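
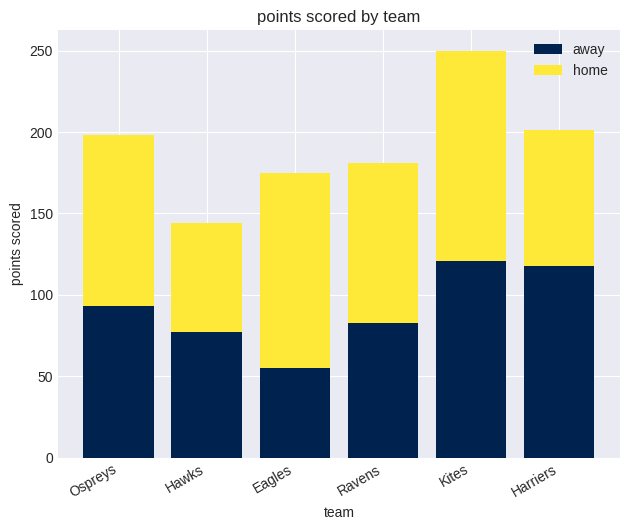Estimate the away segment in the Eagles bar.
away top ≈ 50, bottom ≈ 0; segment ≈ 50.

≈ 50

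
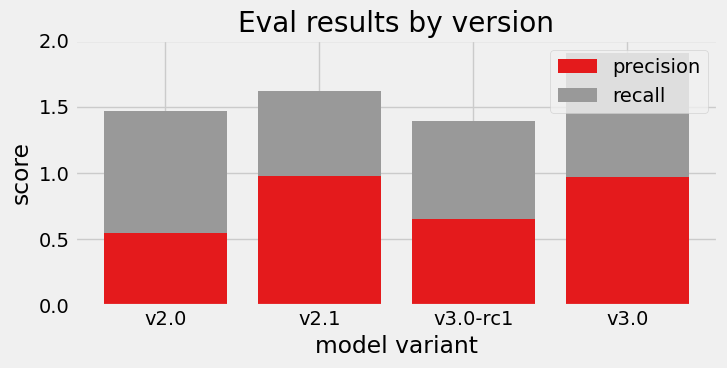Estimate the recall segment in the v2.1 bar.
recall top ≈ 1.6, bottom ≈ 1.0; segment ≈ 0.6.

≈ 0.6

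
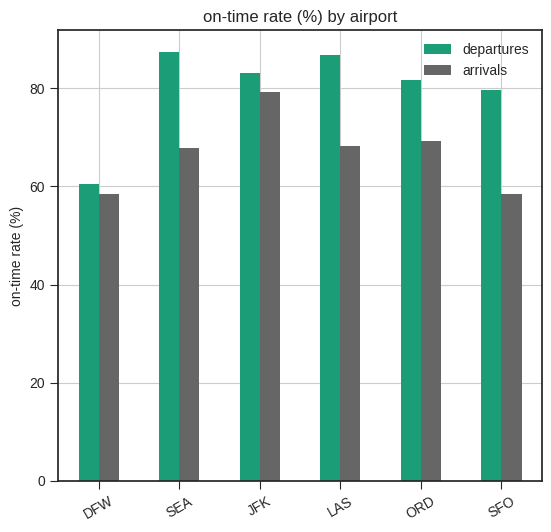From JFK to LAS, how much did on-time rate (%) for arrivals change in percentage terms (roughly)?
≈ -12.5%

JFK ≈ 80, LAS ≈ 70; (70 − 80) / 80 ≈ -12.5%.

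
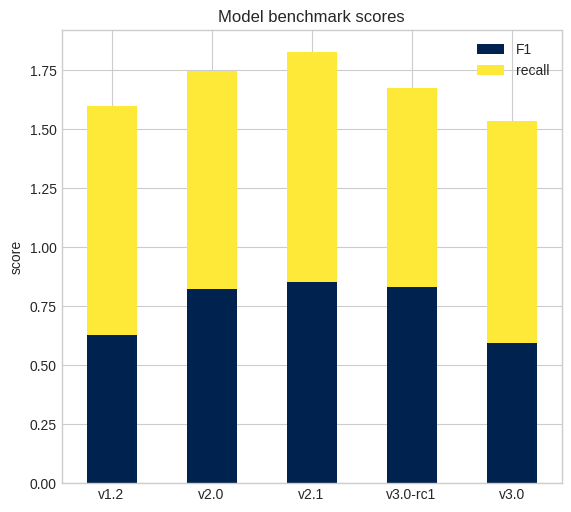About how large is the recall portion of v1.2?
≈ 1.0

recall top ≈ 1.6, bottom ≈ 0.6; segment ≈ 1.0.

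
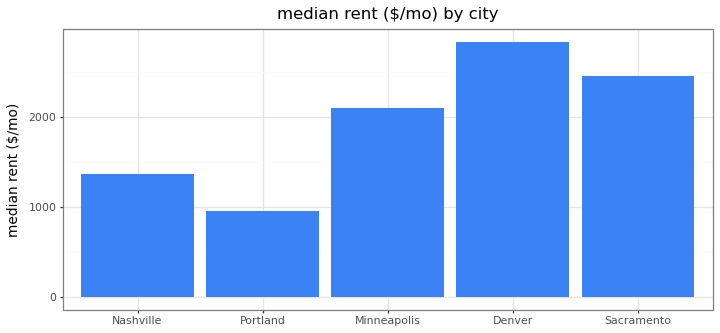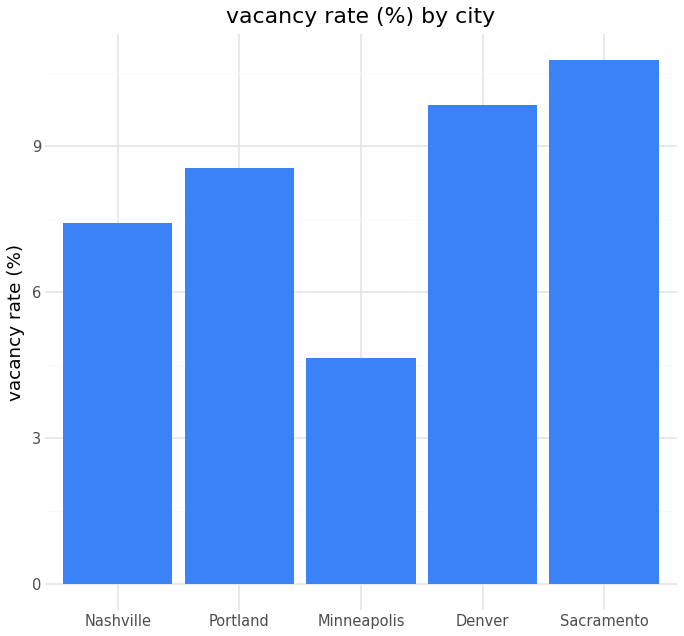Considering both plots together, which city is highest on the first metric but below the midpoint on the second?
Minneapolis

Chart 2 median vacancy rate (%) ≈ 9; below-median cities: Nashville, Minneapolis. Among those, Minneapolis has the highest median rent ($/mo) (≈ 2000).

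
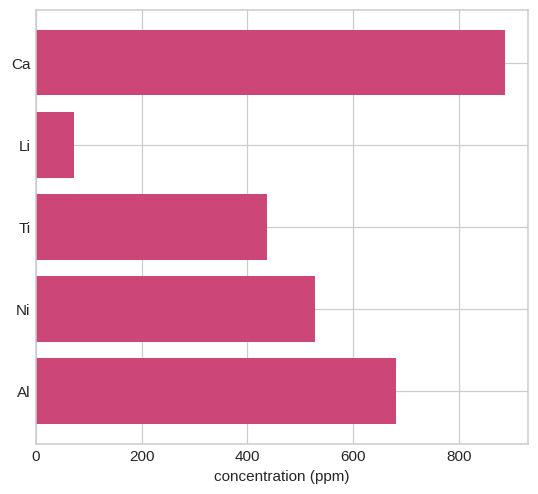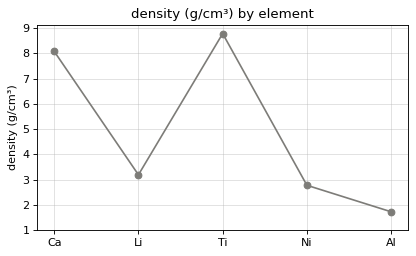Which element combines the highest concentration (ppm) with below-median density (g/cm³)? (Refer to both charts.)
Chart 2 median density (g/cm³) ≈ 3; below-median elements: Ni, Al. Among those, Al has the highest concentration (ppm) (≈ 700).

Al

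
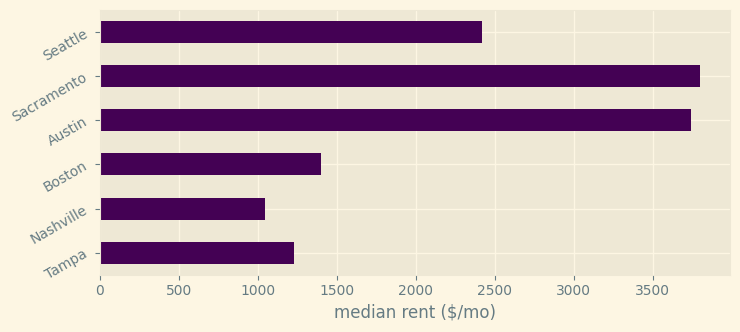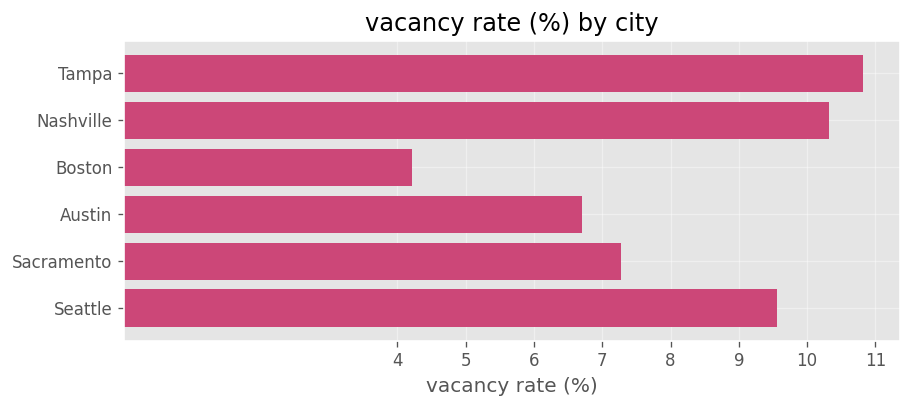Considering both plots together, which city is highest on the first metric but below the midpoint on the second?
Sacramento

Chart 2 median vacancy rate (%) ≈ 8; below-median cities: Boston, Austin, Sacramento. Among those, Sacramento has the highest median rent ($/mo) (≈ 4000).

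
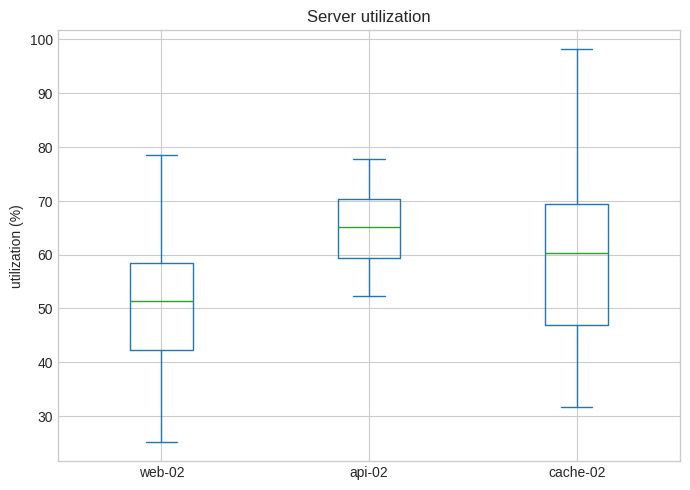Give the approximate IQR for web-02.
Q3 ≈ 58, Q1 ≈ 42; IQR ≈ 16.

≈ 16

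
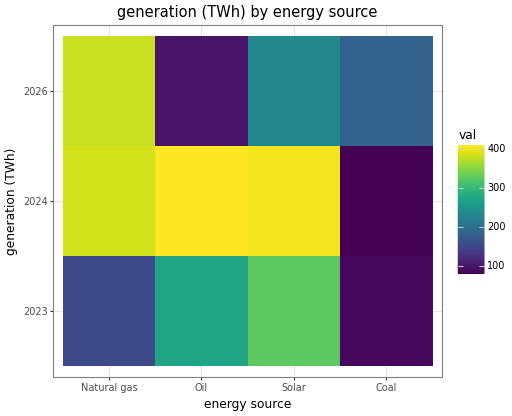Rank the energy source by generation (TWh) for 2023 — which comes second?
Oil

Top 3 for 2023: Solar ≈ 350, Oil ≈ 250, Natural gas ≈ 150.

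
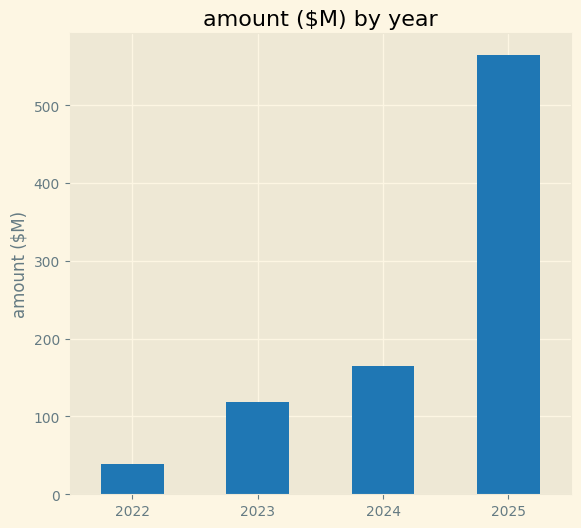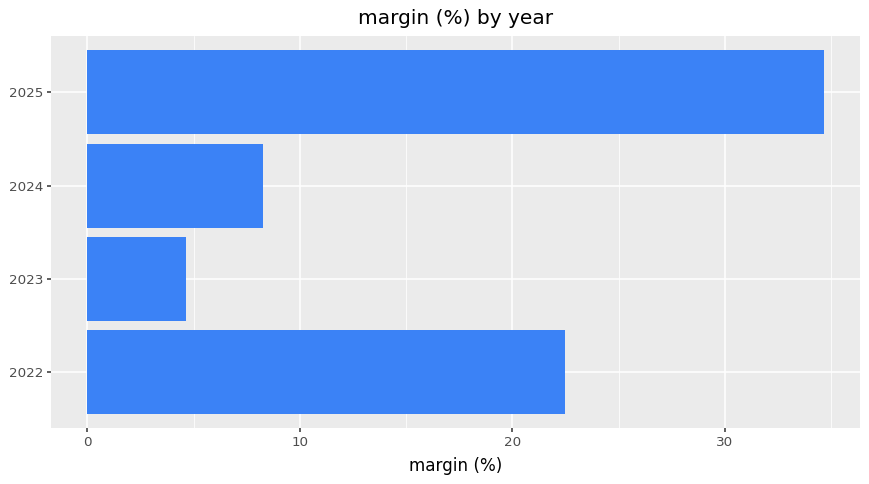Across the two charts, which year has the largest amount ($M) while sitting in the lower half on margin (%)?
Chart 2 median margin (%) ≈ 15; below-median years: 2023, 2024. Among those, 2024 has the highest amount ($M) (≈ 200).

2024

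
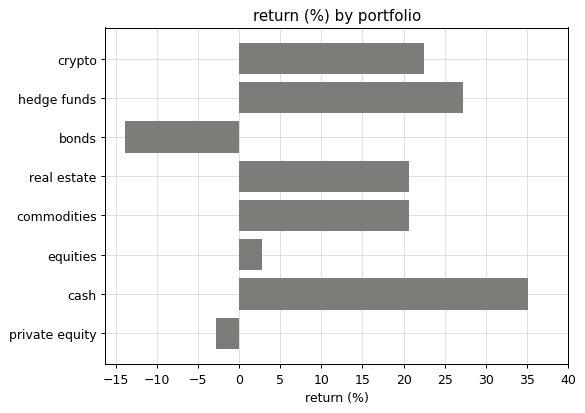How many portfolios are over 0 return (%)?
Above 0: crypto, hedge funds, real estate, commodities, equities, cash.

6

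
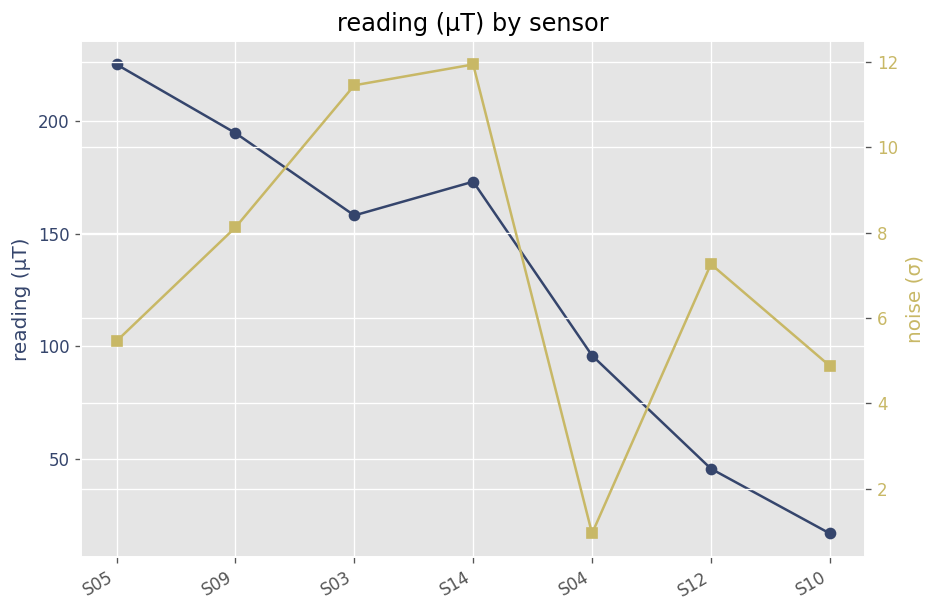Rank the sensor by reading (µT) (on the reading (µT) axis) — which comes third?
Top 4 (on the reading (µT) axis): S05 ≈ 220, S09 ≈ 200, S14 ≈ 180, S03 ≈ 160.

S14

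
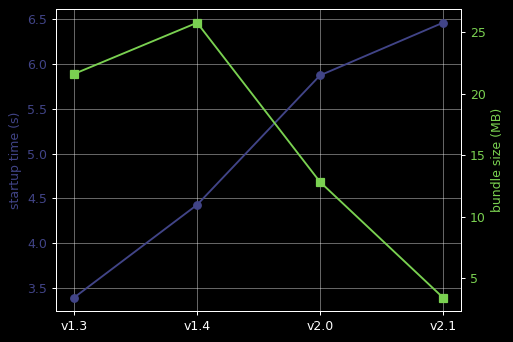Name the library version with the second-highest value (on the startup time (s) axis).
v2.0

Top 3 (on the startup time (s) axis): v2.1 ≈ 6.5, v2.0 ≈ 6.0, v1.4 ≈ 4.5.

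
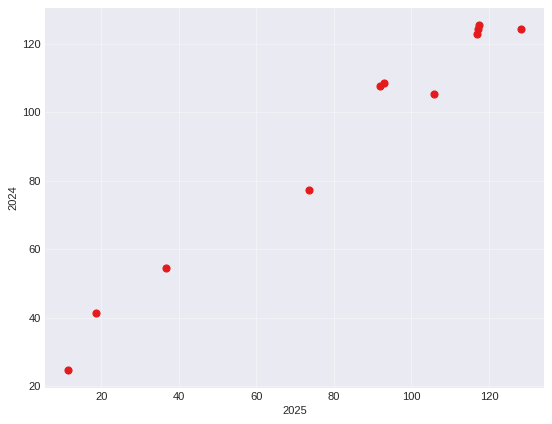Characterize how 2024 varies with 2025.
Points are positively correlated; strong (|r| ≈ 1.0).

positive, strong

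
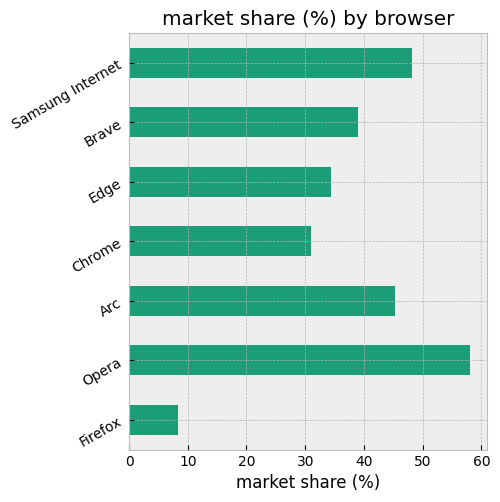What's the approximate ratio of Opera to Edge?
≈ 1.71×

Opera ≈ 60, Edge ≈ 35; 60/35 ≈ 1.71.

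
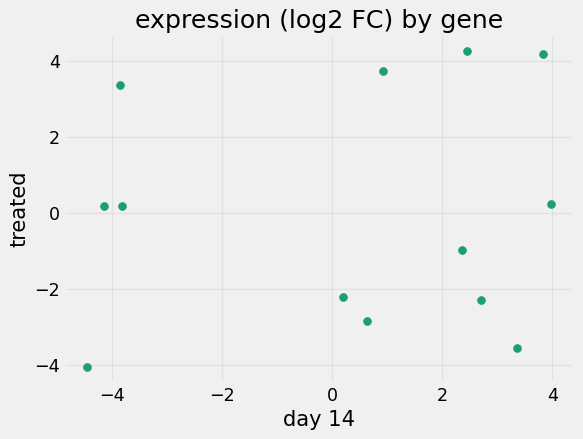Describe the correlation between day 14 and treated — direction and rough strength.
Points are roughly uncorrelated; weak (|r| ≈ 0.1).

no clear correlation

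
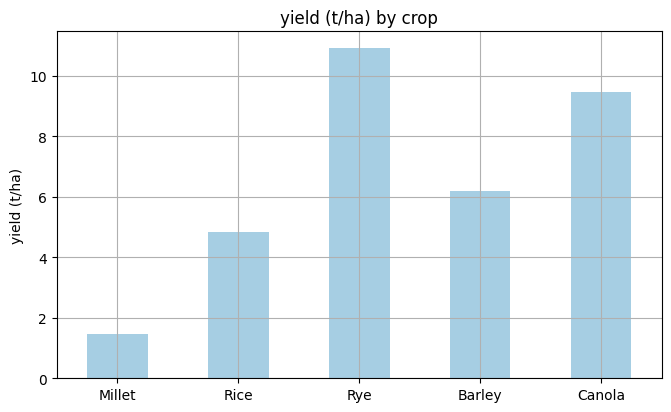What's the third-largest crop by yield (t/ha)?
Barley

Top 4: Rye ≈ 11, Canola ≈ 9, Barley ≈ 6, Rice ≈ 5.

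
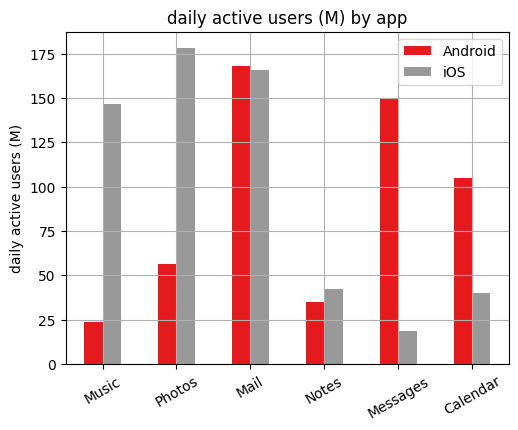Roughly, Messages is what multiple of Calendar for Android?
Messages ≈ 140, Calendar ≈ 100; 140/100 ≈ 1.4.

≈ 1.4×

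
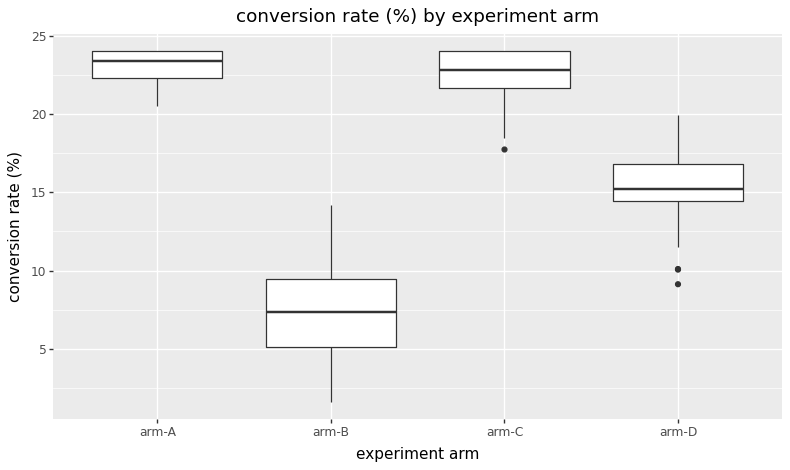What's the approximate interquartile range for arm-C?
Q3 ≈ 24, Q1 ≈ 22; IQR ≈ 2.

≈ 2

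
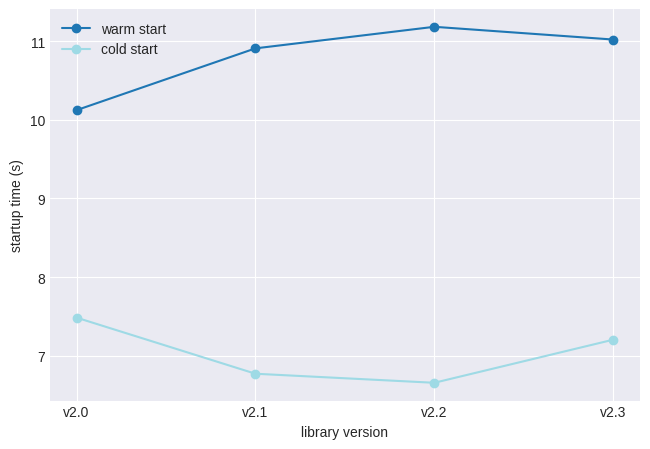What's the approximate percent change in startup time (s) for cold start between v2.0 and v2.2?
v2.0 ≈ 7.5, v2.2 ≈ 6.5; (6.5 − 7.5) / 7.5 ≈ -13.3%.

≈ -13.3%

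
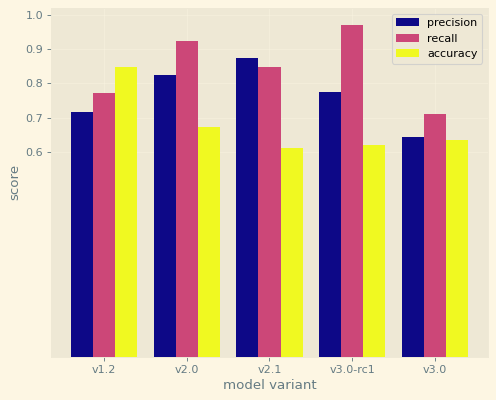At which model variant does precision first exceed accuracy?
v1.2: precision ≈ 0.7 vs accuracy ≈ 0.8 (not yet); v2.0: precision ≈ 0.8 vs accuracy ≈ 0.7 (first crossover).

v2.0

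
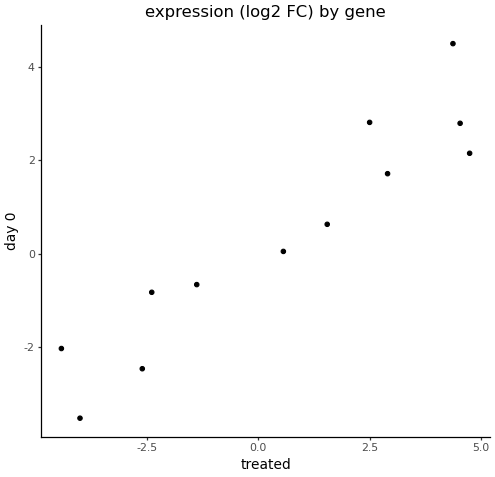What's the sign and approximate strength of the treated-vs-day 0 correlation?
positive, strong

Points are positively correlated; strong (|r| ≈ 0.9).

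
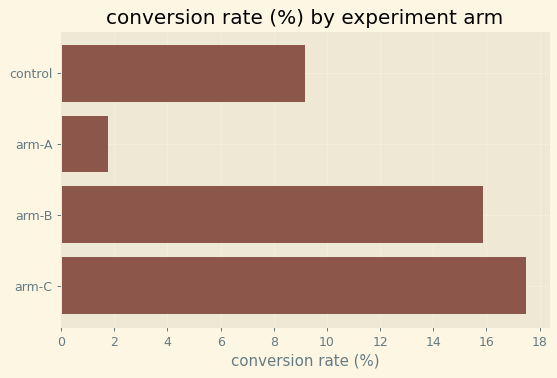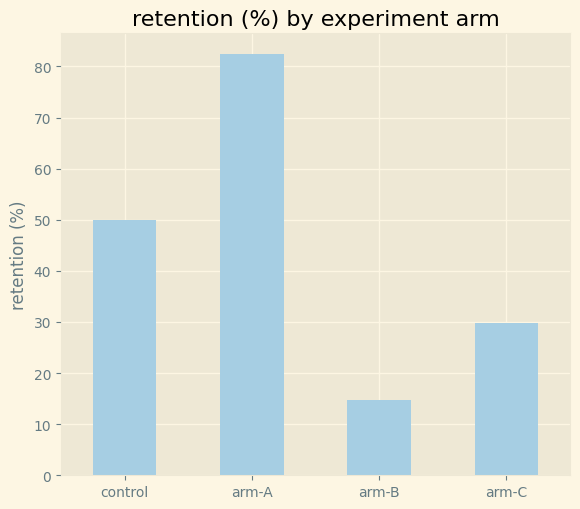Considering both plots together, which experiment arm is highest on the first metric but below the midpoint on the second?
Chart 2 median retention (%) ≈ 40; below-median experiment arms: arm-B, arm-C. Among those, arm-C has the highest conversion rate (%) (≈ 18).

arm-C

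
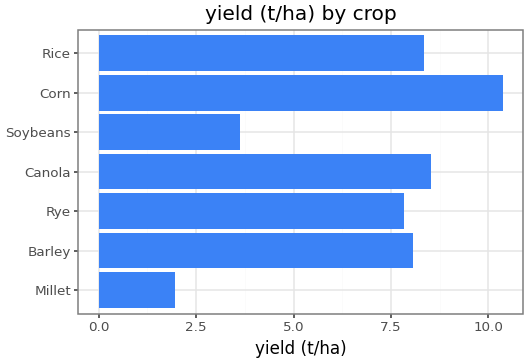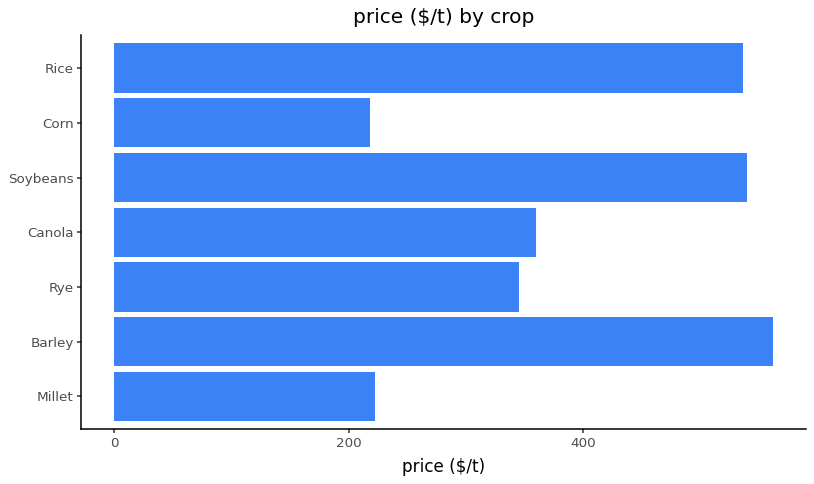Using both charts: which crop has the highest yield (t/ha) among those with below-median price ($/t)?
Corn

Chart 2 median price ($/t) ≈ 400; below-median crops: Millet, Rye, Corn. Among those, Corn has the highest yield (t/ha) (≈ 10).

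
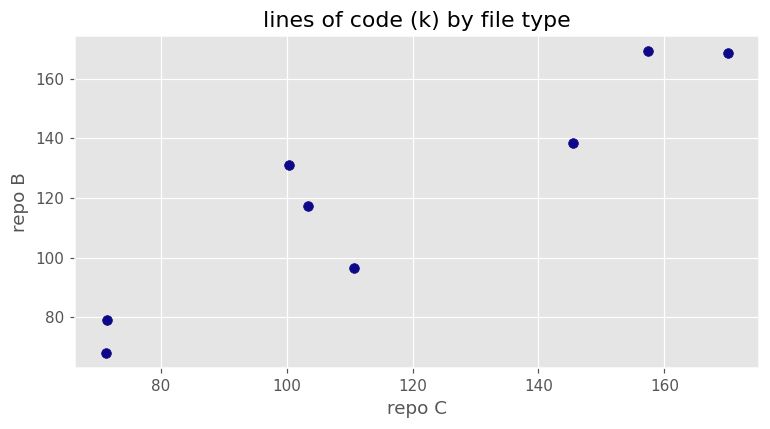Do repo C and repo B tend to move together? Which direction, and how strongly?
Points are positively correlated; strong (|r| ≈ 0.9).

positive, strong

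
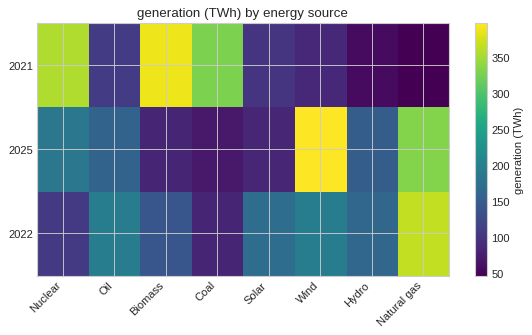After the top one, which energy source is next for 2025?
Top 3 for 2025: Wind ≈ 400, Natural gas ≈ 350, Nuclear ≈ 200.

Natural gas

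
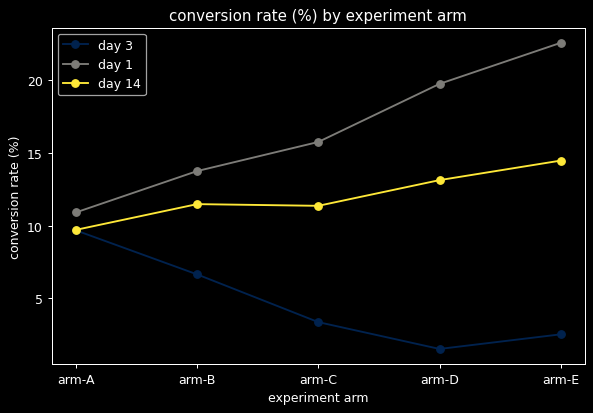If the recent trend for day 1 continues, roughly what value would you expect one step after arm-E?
Last three: 16, 20, 22 → slope ≈ 3/step → next ≈ 25.

≈ 25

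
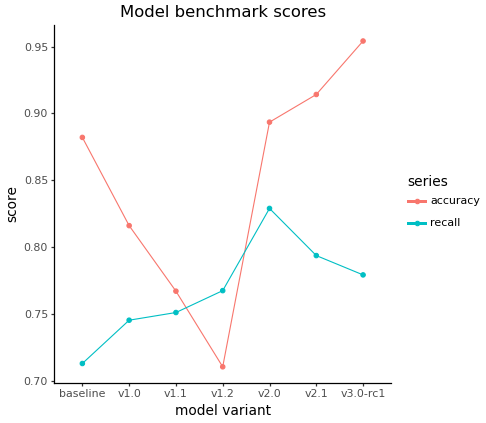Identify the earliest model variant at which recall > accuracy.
v1.2

v1.1: recall ≈ 0.75 vs accuracy ≈ 0.75 (not yet); v1.2: recall ≈ 0.75 vs accuracy ≈ 0.70 (first crossover).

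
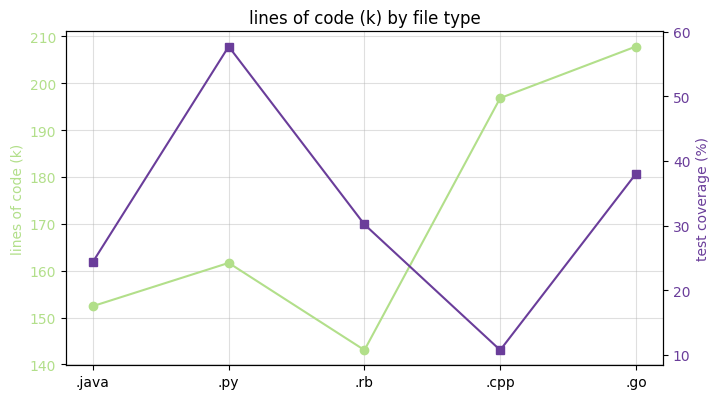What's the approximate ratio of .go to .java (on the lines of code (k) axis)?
≈ 1.4×

.go ≈ 210, .java ≈ 150; 210/150 ≈ 1.4.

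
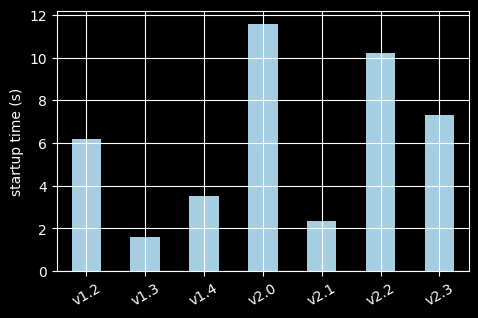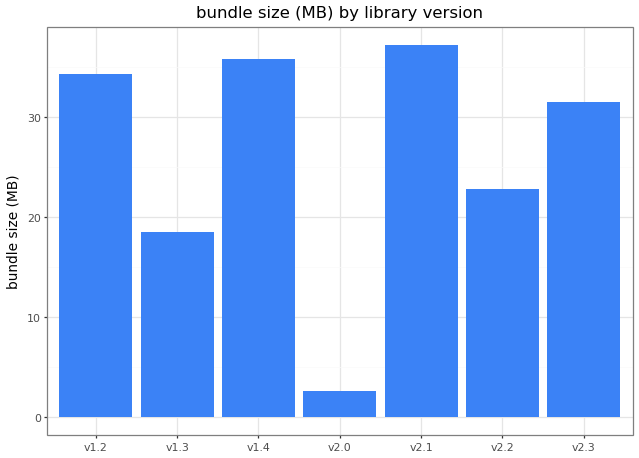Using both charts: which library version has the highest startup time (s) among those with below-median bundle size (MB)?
v2.0

Chart 2 median bundle size (MB) ≈ 30; below-median library versions: v1.3, v2.0, v2.2. Among those, v2.0 has the highest startup time (s) (≈ 12).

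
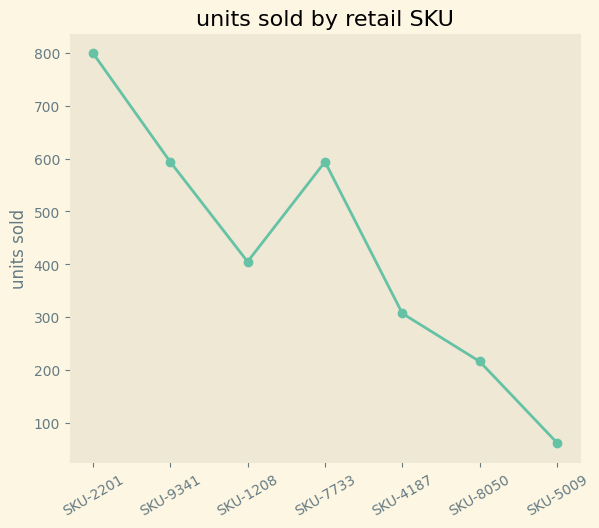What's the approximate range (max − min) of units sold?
≈ 700

Max SKU-2201 ≈ 800, min SKU-5009 ≈ 100; range ≈ 700.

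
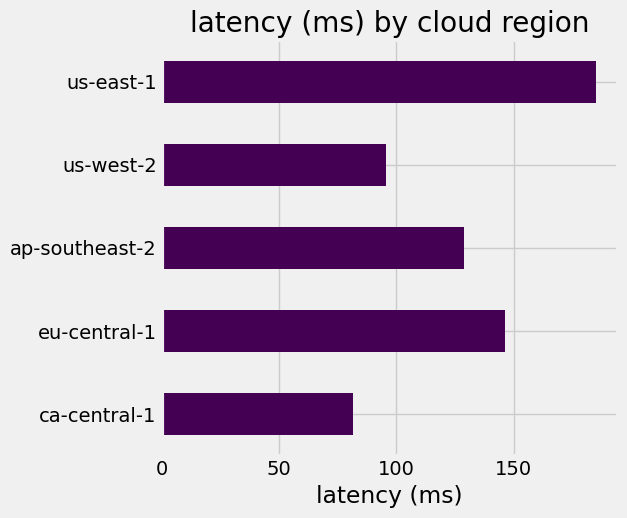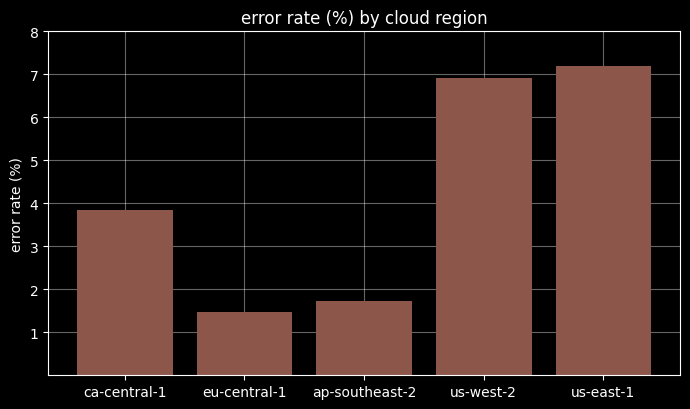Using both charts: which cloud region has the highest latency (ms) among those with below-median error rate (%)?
eu-central-1

Chart 2 median error rate (%) ≈ 4; below-median cloud regions: eu-central-1, ap-southeast-2. Among those, eu-central-1 has the highest latency (ms) (≈ 140).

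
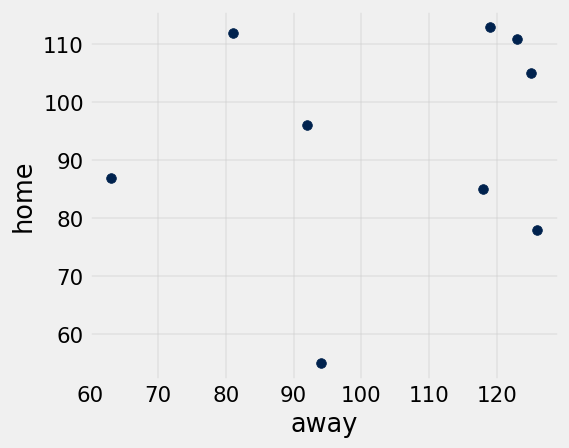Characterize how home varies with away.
Points are roughly uncorrelated; weak (|r| ≈ 0.2).

no clear correlation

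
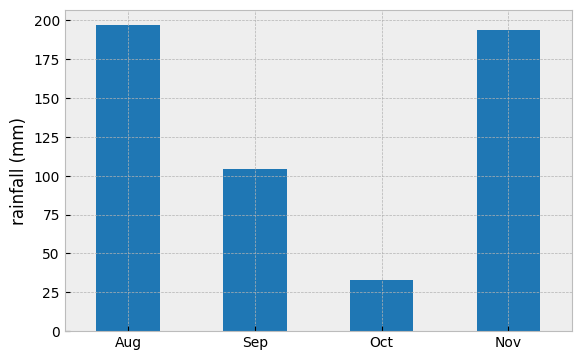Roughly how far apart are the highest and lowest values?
≈ 160

Max Aug ≈ 200, min Oct ≈ 40; range ≈ 160.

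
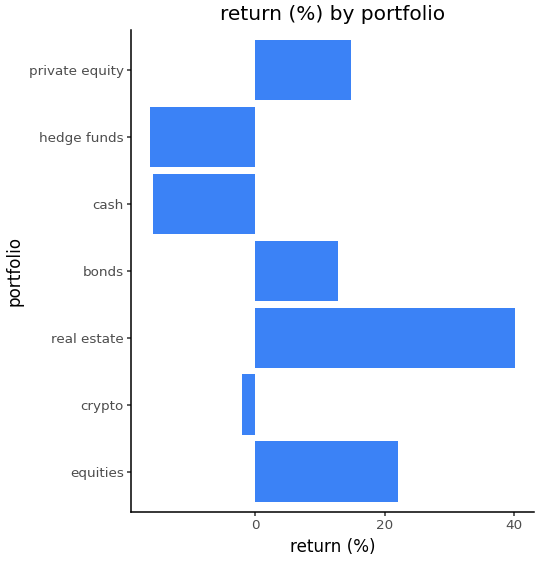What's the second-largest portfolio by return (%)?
equities

Top 3: real estate ≈ 40, equities ≈ 20, private equity ≈ 15.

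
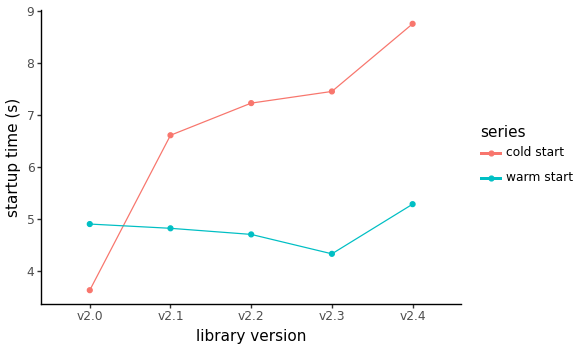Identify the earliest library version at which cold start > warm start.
v2.0: cold start ≈ 3.5 vs warm start ≈ 5.0 (not yet); v2.1: cold start ≈ 6.5 vs warm start ≈ 5.0 (first crossover).

v2.1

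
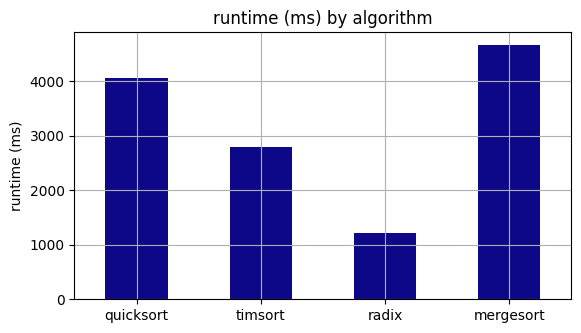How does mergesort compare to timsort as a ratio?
≈ 1.5×

mergesort ≈ 4500, timsort ≈ 3000; 4500/3000 ≈ 1.5.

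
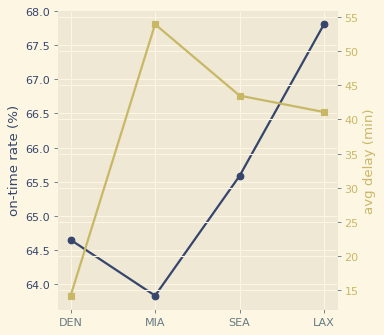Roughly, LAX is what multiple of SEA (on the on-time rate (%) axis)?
LAX ≈ 68.0, SEA ≈ 65.5; 68.0/65.5 ≈ 1.04.

≈ 1.04×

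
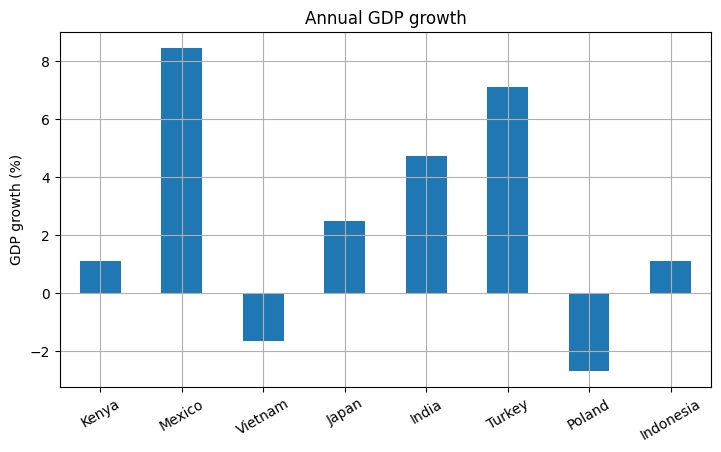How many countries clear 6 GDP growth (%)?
Above 6: Mexico, Turkey.

2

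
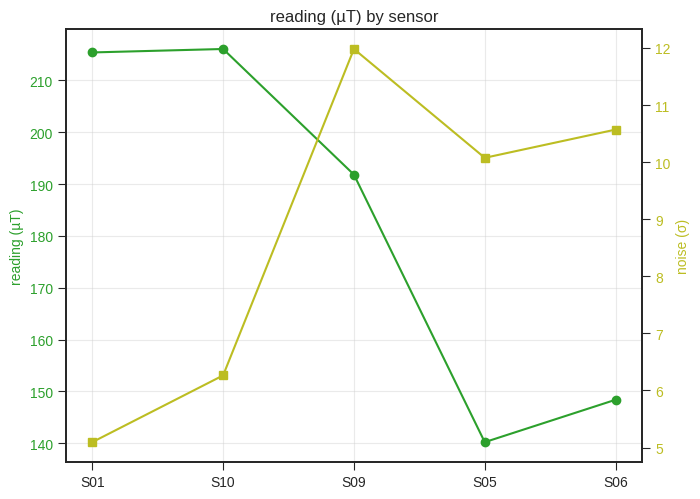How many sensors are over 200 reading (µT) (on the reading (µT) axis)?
Above 200: S01, S10.

2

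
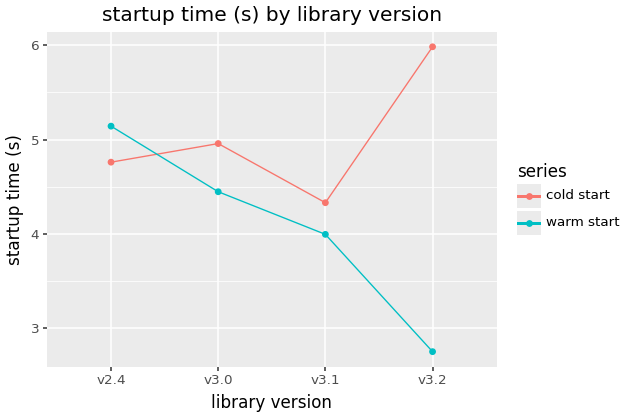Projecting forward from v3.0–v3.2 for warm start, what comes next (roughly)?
≈ 2.25

Last three: 4.5, 4.0, 3.0 → slope ≈ -0.75/step → next ≈ 2.25.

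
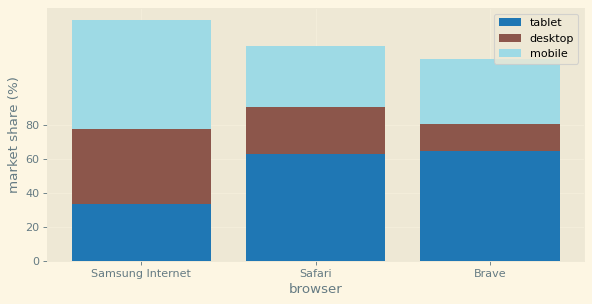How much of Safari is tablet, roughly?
≈ 60

tablet top ≈ 60, bottom ≈ 0; segment ≈ 60.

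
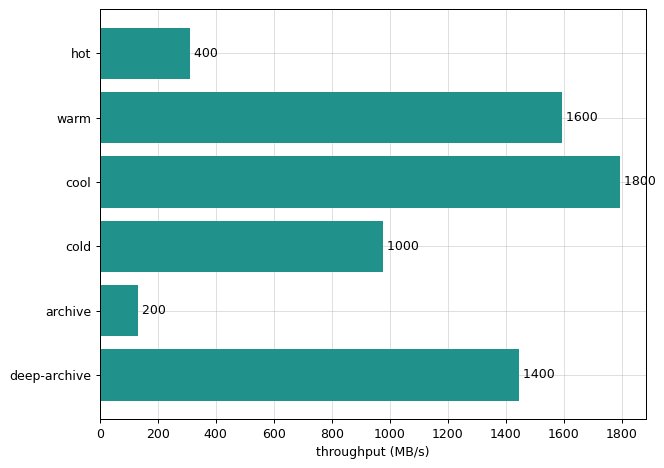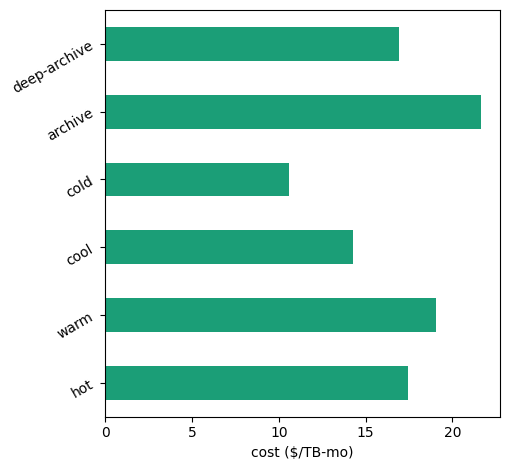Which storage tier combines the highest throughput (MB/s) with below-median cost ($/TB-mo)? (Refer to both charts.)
cool

Chart 2 median cost ($/TB-mo) ≈ 18; below-median storage tiers: cool, cold, deep-archive. Among those, cool has the highest throughput (MB/s) (≈ 1800).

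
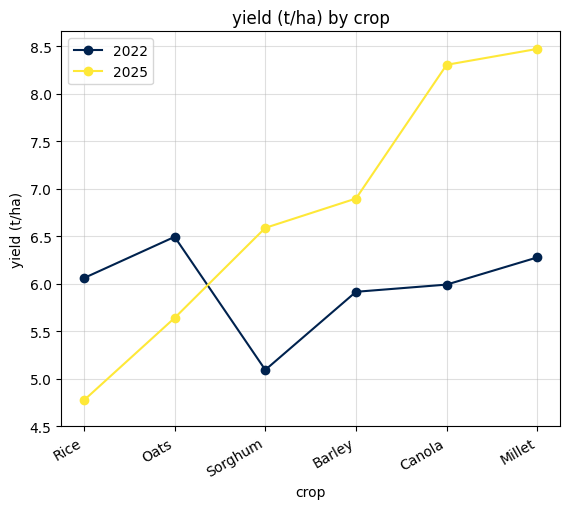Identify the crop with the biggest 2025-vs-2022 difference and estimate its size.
Canola: 2025 ≈ 8.5, 2022 ≈ 6.0 → gap ≈ 2.5. Next-largest (Millet) is only ≈ 2.0.

Canola, ≈ 2.5 t/ha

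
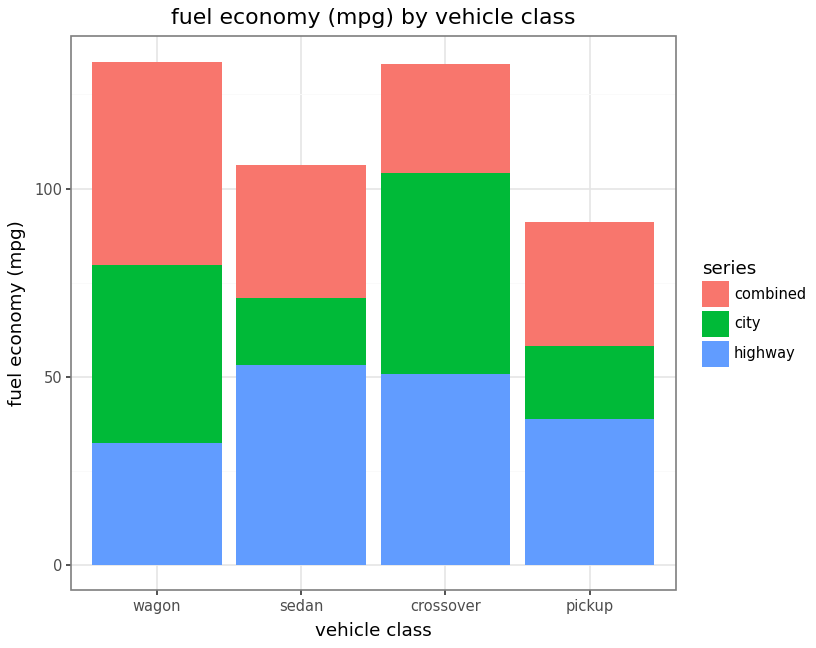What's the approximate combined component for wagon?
≈ 60

combined top ≈ 140, bottom ≈ 80; segment ≈ 60.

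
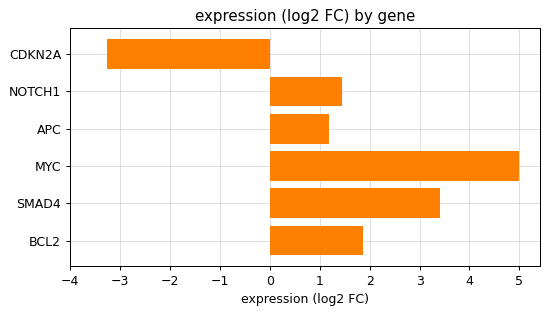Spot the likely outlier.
CDKN2A ≈ -3; the rest sit between ≈ 1 and ≈ 5.

CDKN2A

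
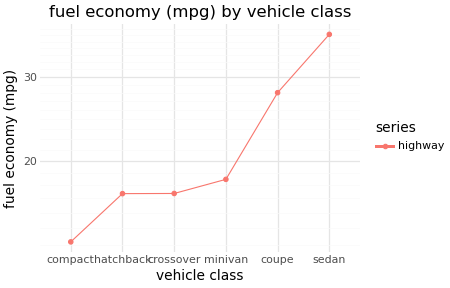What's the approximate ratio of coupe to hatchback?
≈ 1.56×

coupe ≈ 28, hatchback ≈ 18; 28/18 ≈ 1.56.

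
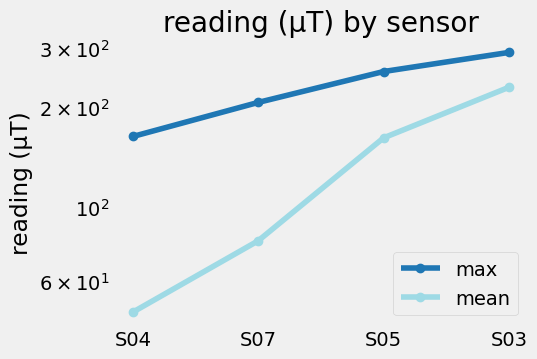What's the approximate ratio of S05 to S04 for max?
S05 ≈ 250, S04 ≈ 175; 250/175 ≈ 1.43.

≈ 1.43×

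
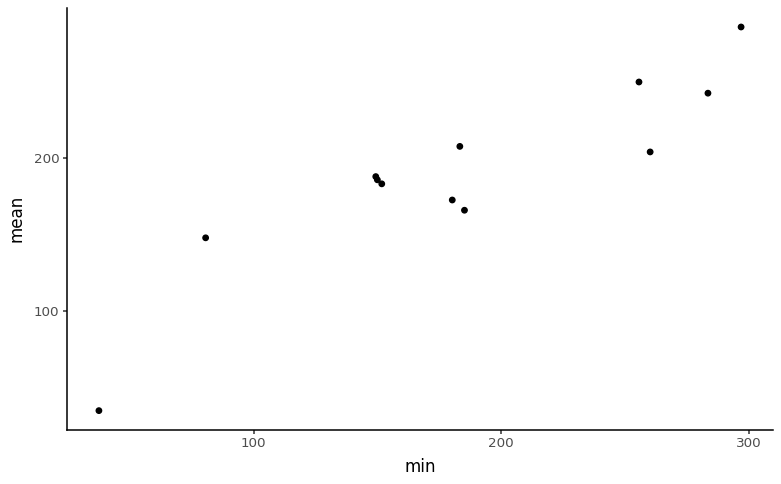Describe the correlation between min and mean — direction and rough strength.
Points are positively correlated; strong (|r| ≈ 0.9).

positive, strong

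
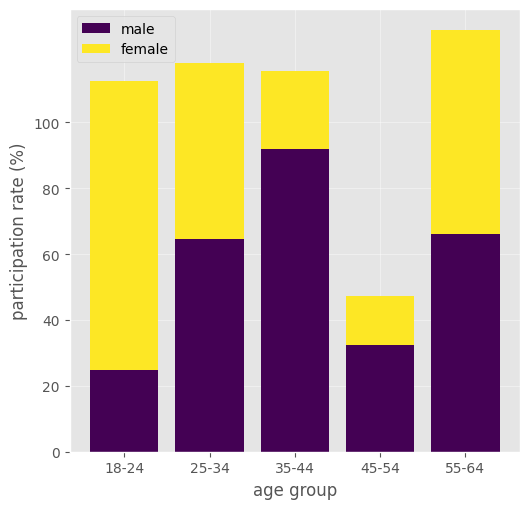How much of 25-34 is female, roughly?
≈ 60

female top ≈ 120, bottom ≈ 60; segment ≈ 60.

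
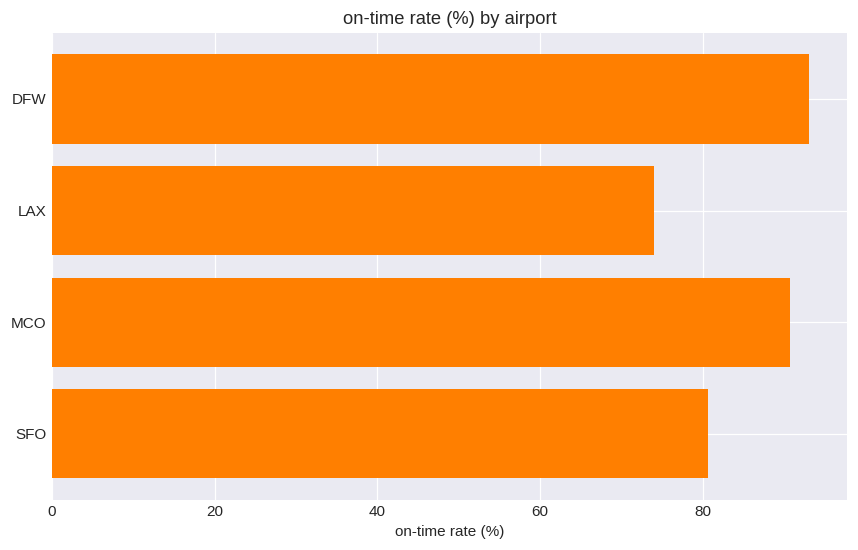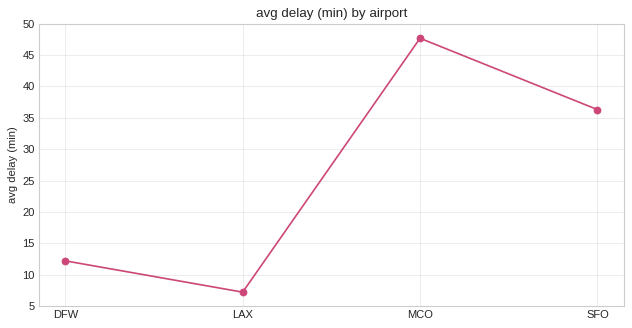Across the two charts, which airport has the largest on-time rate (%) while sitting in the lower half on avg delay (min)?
Chart 2 median avg delay (min) ≈ 25; below-median airports: DFW, LAX. Among those, DFW has the highest on-time rate (%) (≈ 90).

DFW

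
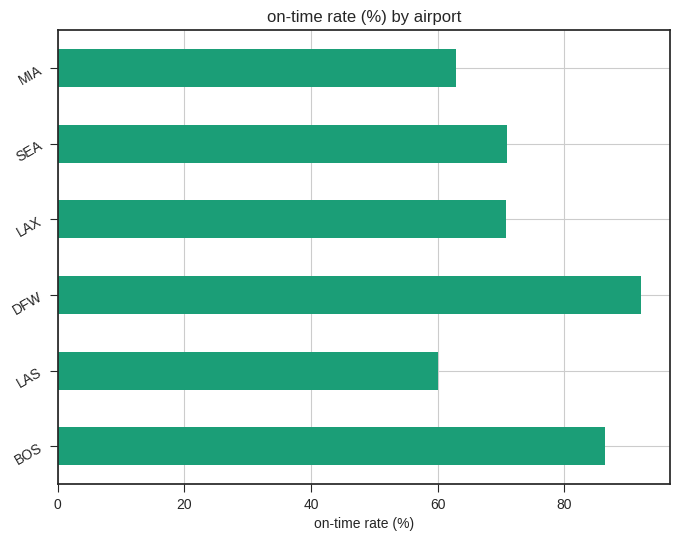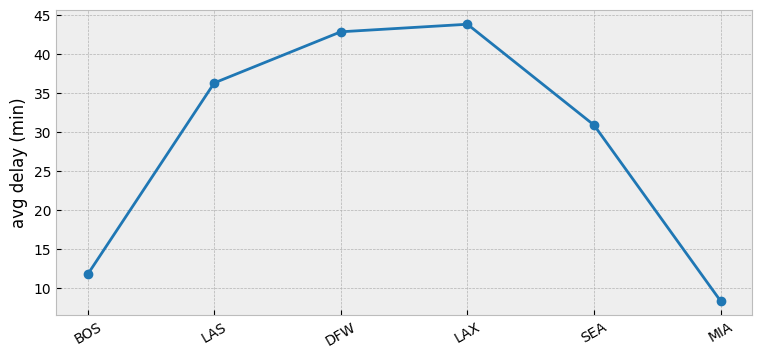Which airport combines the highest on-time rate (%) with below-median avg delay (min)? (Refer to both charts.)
Chart 2 median avg delay (min) ≈ 35; below-median airports: BOS, SEA, MIA. Among those, BOS has the highest on-time rate (%) (≈ 90).

BOS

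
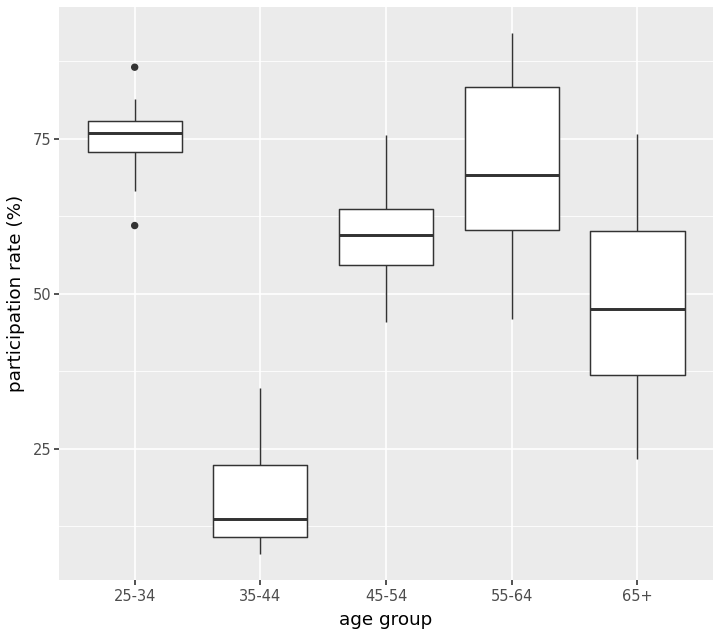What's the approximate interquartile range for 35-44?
Q3 ≈ 20, Q1 ≈ 10; IQR ≈ 10.

≈ 10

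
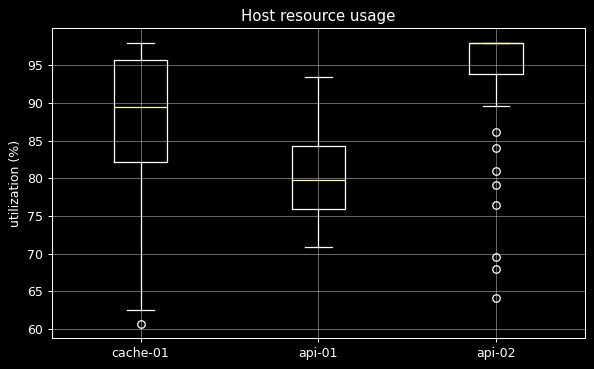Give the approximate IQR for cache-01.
Q3 ≈ 96, Q1 ≈ 82; IQR ≈ 14.

≈ 14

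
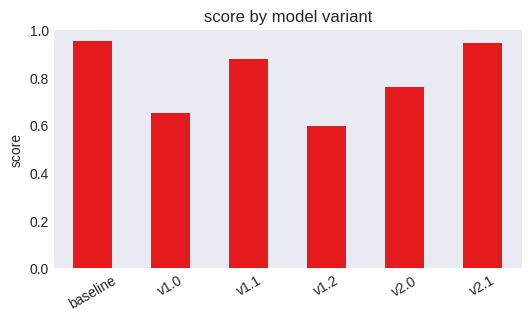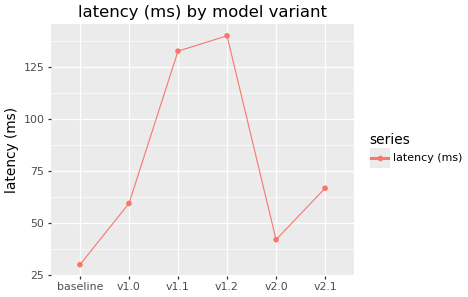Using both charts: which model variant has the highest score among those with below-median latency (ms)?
baseline

Chart 2 median latency (ms) ≈ 60; below-median model variants: baseline, v1.0, v2.0. Among those, baseline has the highest score (≈ 1).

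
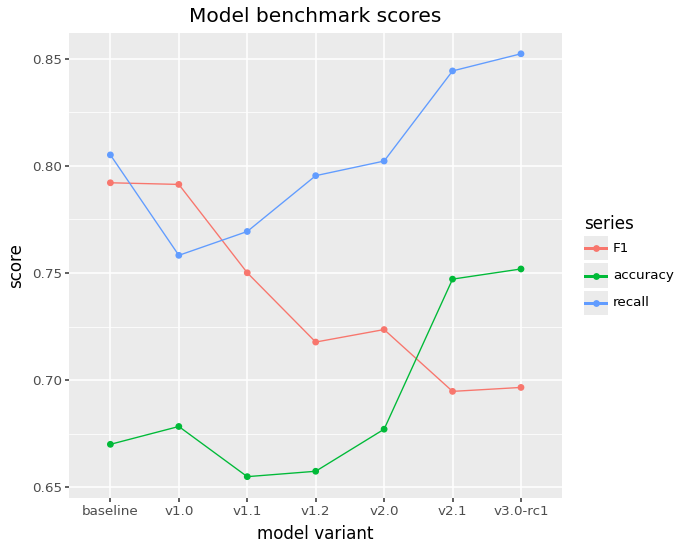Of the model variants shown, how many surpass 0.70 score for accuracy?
Above 0.70: v2.1, v3.0-rc1.

2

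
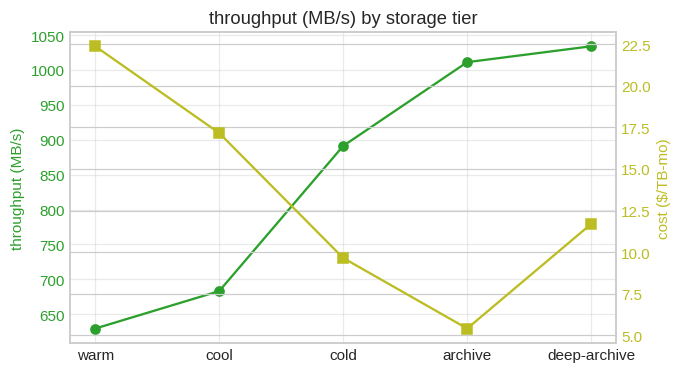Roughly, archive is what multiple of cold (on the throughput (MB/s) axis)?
≈ 1.11×

archive ≈ 1000, cold ≈ 900; 1000/900 ≈ 1.11.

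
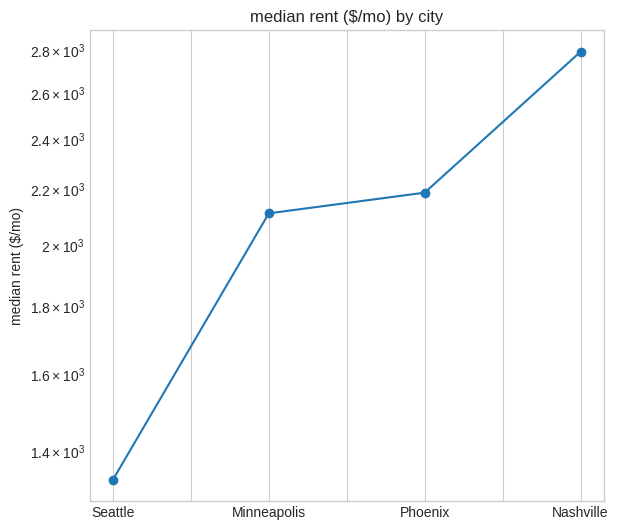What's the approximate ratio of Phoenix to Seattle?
Phoenix ≈ 2200, Seattle ≈ 1400; 2200/1400 ≈ 1.57.

≈ 1.57×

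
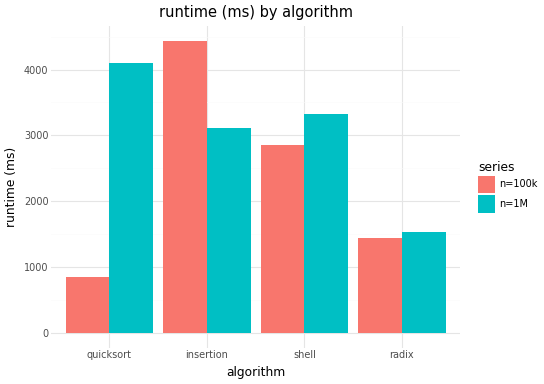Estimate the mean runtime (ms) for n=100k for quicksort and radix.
≈ 1250

(1000 + 1500) / 2 ≈ 1250.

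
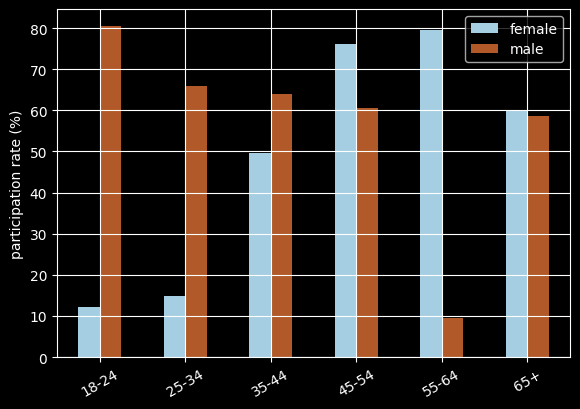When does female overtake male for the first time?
45-54

35-44: female ≈ 50 vs male ≈ 60 (not yet); 45-54: female ≈ 80 vs male ≈ 60 (first crossover).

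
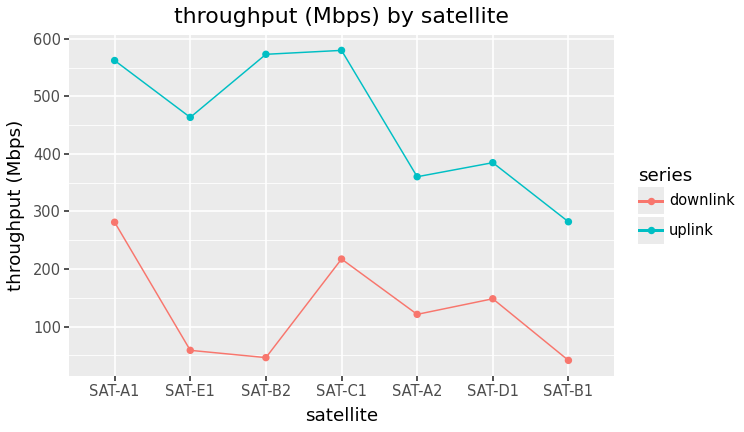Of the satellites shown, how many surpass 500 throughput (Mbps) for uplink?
Above 500: SAT-A1, SAT-B2, SAT-C1.

3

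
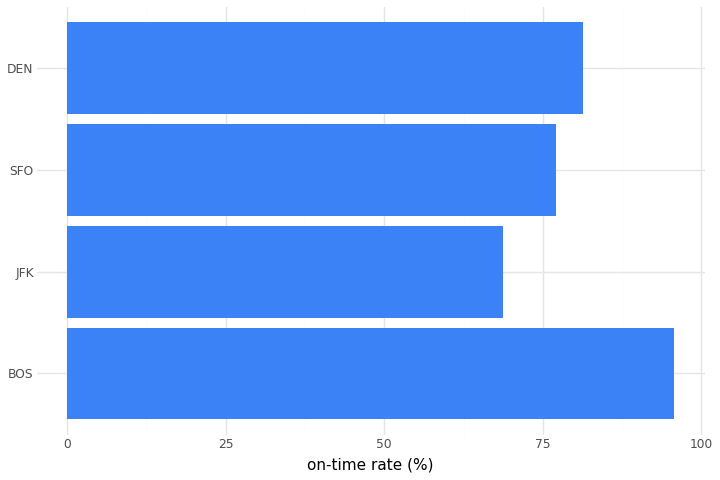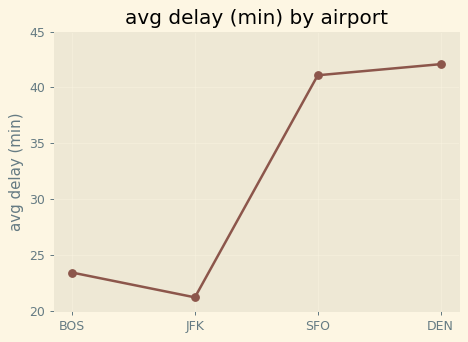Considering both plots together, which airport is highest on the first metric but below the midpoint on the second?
Chart 2 median avg delay (min) ≈ 30; below-median airports: BOS, JFK. Among those, BOS has the highest on-time rate (%) (≈ 100).

BOS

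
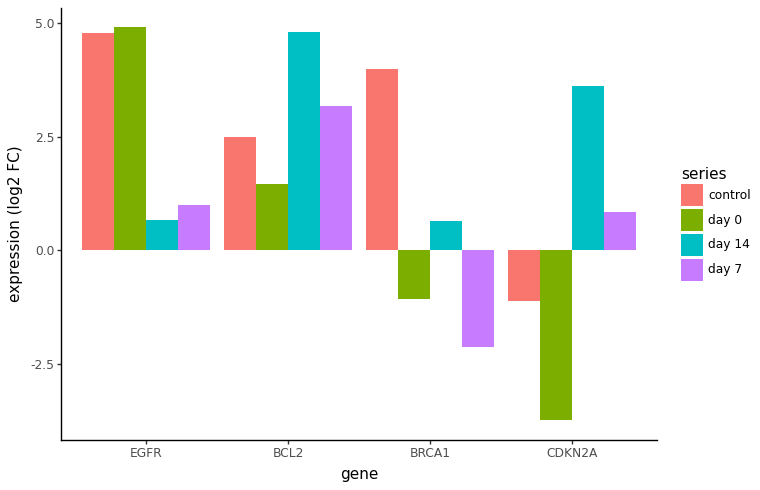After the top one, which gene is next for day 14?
Top 3 for day 14: BCL2 ≈ 5, CDKN2A ≈ 4, EGFR ≈ 1.

CDKN2A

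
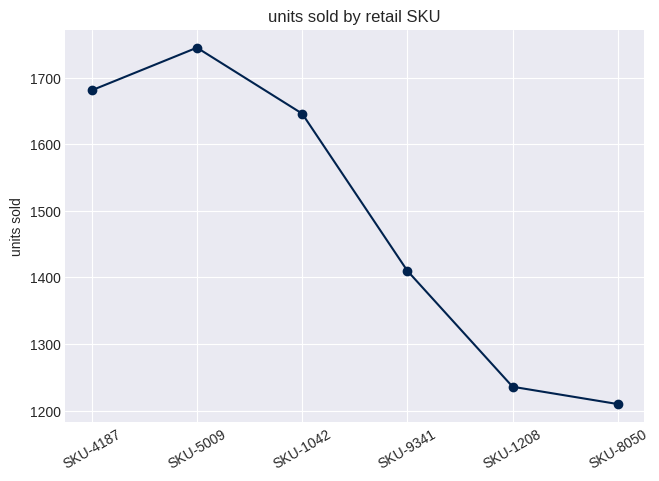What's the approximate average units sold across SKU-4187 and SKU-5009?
(1700 + 1750) / 2 ≈ 1725.

≈ 1725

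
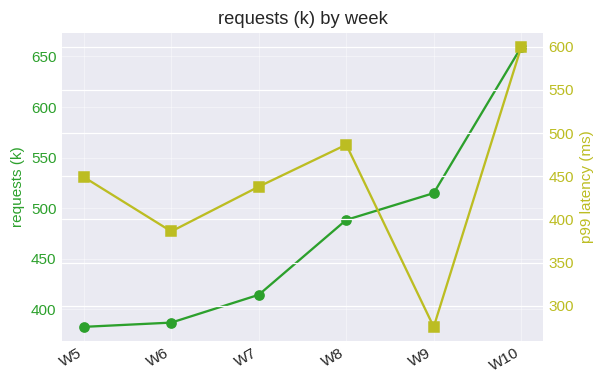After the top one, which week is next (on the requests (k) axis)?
Top 3 (on the requests (k) axis): W10 ≈ 650, W9 ≈ 525, W8 ≈ 500.

W9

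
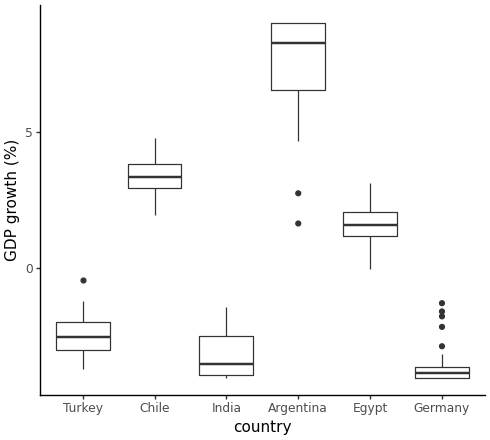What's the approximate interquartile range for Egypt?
≈ 1

Q3 ≈ 2, Q1 ≈ 1; IQR ≈ 1.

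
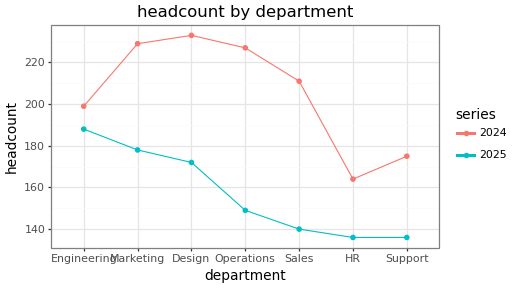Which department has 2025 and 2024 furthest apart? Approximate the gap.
Operations: 2025 ≈ 150, 2024 ≈ 230 → gap ≈ 80. Next-largest (Sales) is only ≈ 70.

Operations, ≈ 80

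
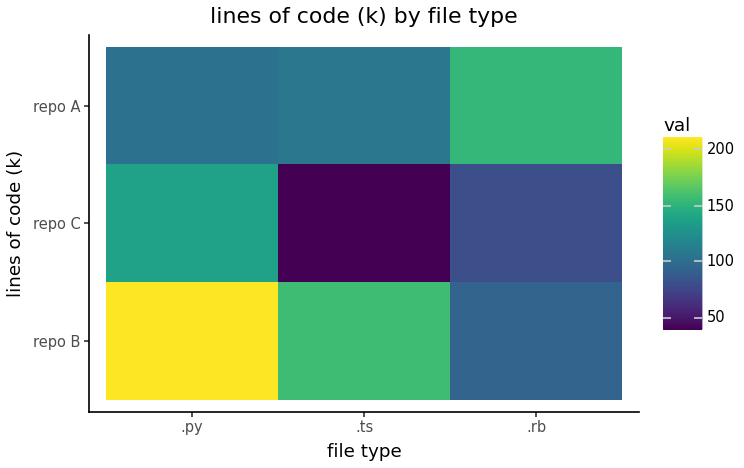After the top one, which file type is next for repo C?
Top 3 for repo C: .py ≈ 140, .rb ≈ 80, .ts ≈ 40.

.rb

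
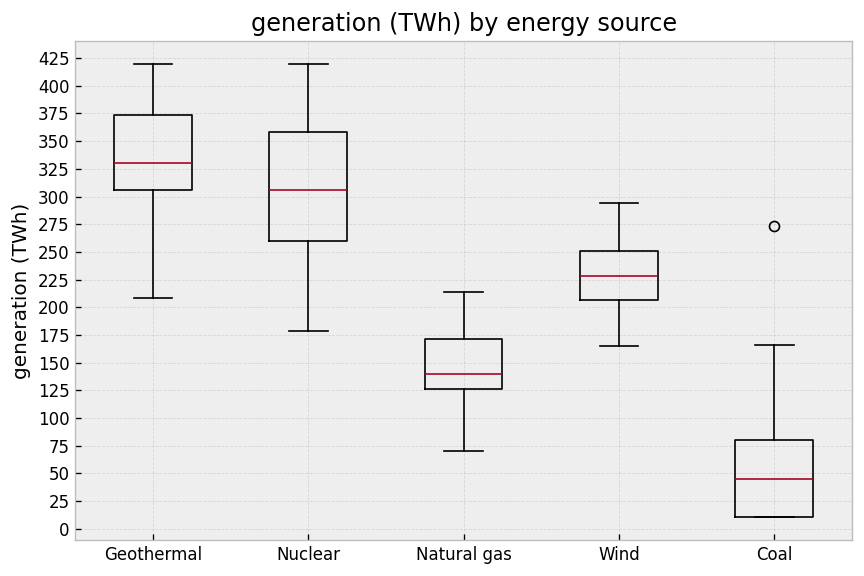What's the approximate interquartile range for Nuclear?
≈ 100

Q3 ≈ 350, Q1 ≈ 250; IQR ≈ 100.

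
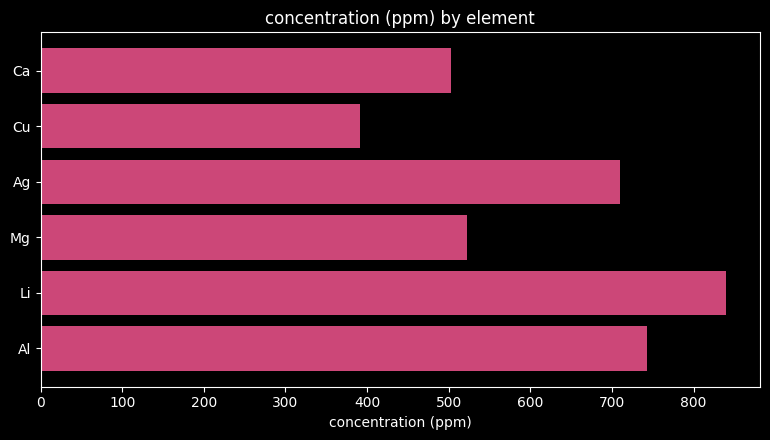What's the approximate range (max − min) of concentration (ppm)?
Max Li ≈ 800, min Cu ≈ 400; range ≈ 400.

≈ 400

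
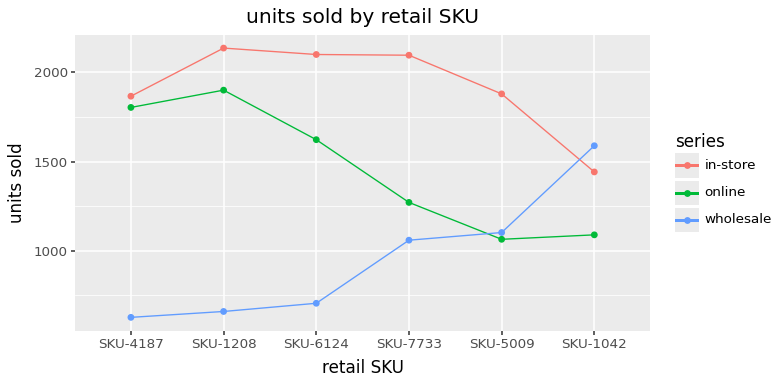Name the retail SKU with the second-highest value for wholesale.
Top 3 for wholesale: SKU-1042 ≈ 1600, SKU-5009 ≈ 1200, SKU-7733 ≈ 1000.

SKU-5009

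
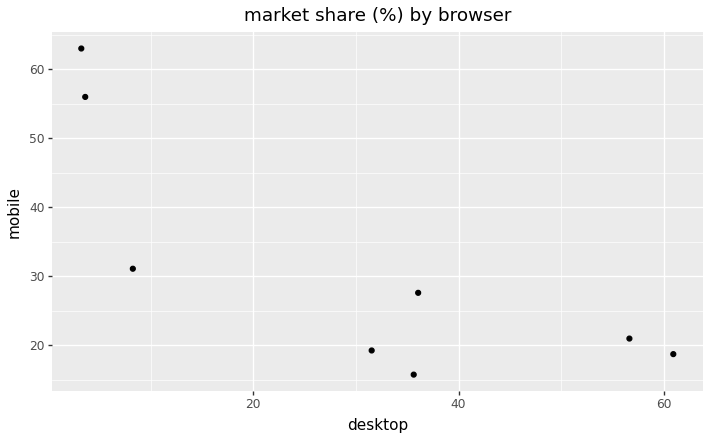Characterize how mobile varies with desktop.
negative, strong

Points are negatively correlated; strong (|r| ≈ 0.8).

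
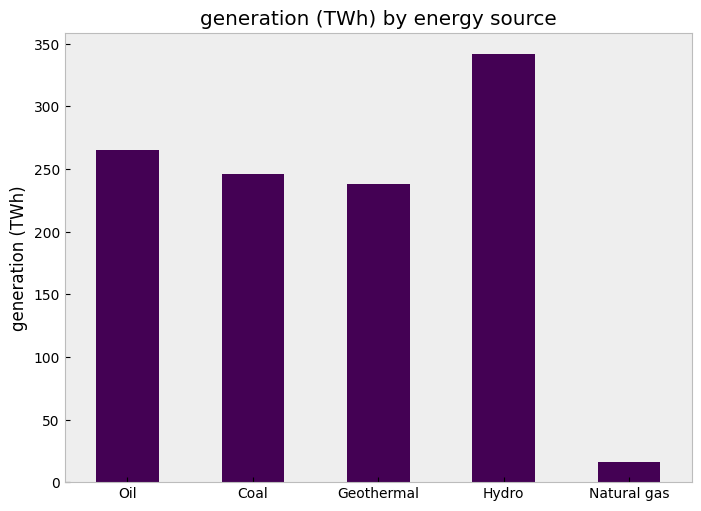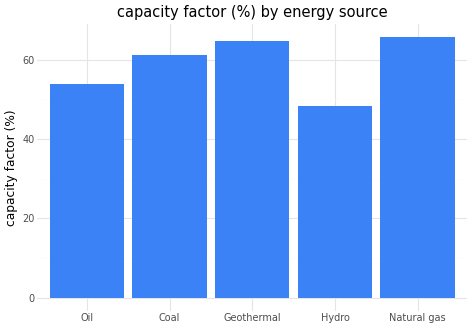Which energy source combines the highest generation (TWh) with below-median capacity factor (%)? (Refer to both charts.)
Chart 2 median capacity factor (%) ≈ 60; below-median energy sources: Oil, Hydro. Among those, Hydro has the highest generation (TWh) (≈ 350).

Hydro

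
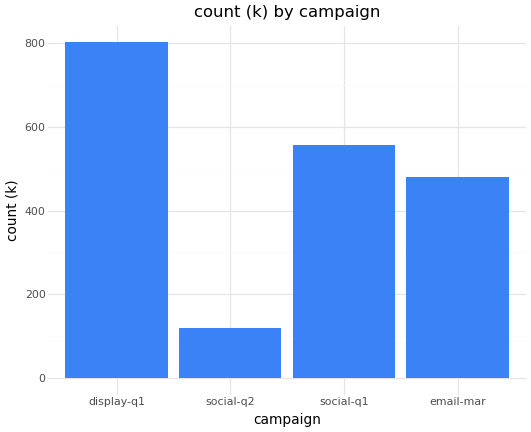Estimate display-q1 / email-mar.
≈ 1.6×

display-q1 ≈ 800, email-mar ≈ 500; 800/500 ≈ 1.6.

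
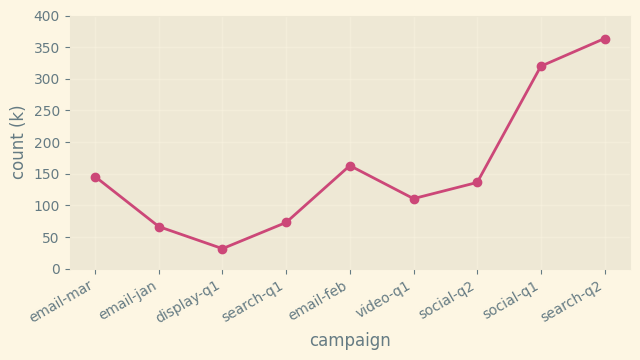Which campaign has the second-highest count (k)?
social-q1

Top 3: search-q2 ≈ 350, social-q1 ≈ 300, email-feb ≈ 150.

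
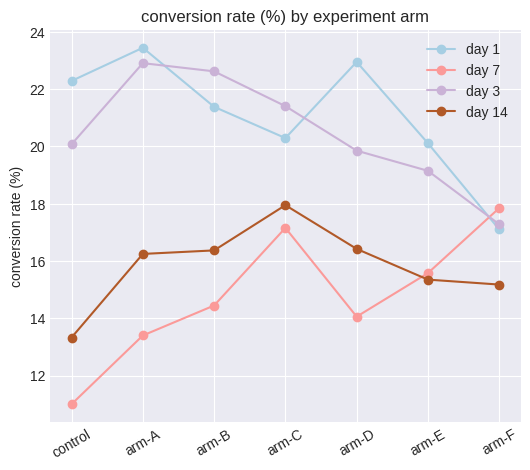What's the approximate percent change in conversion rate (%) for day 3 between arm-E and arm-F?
≈ -10%

arm-E ≈ 20, arm-F ≈ 18; (18 − 20) / 20 ≈ -10%.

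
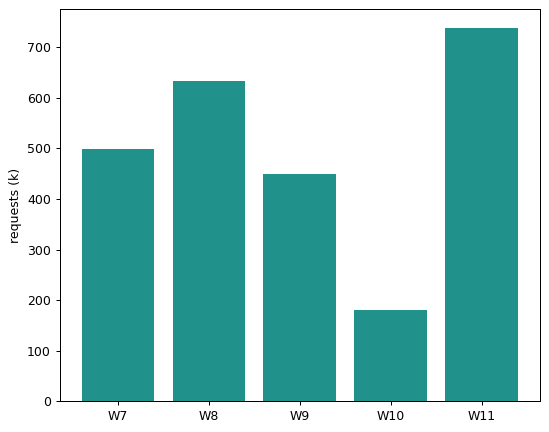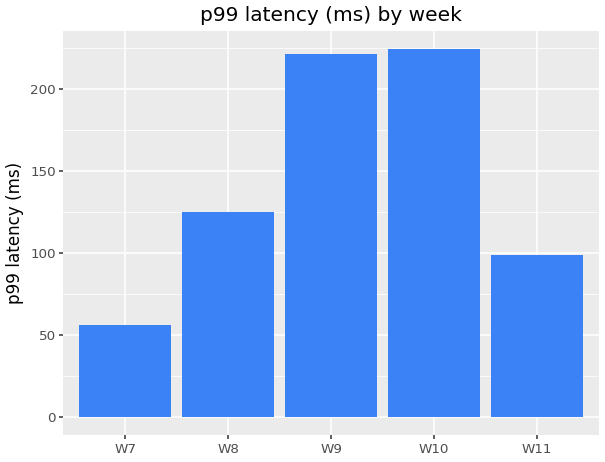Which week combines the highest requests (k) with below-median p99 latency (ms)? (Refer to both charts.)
W11

Chart 2 median p99 latency (ms) ≈ 125; below-median weeks: W7, W11. Among those, W11 has the highest requests (k) (≈ 700).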